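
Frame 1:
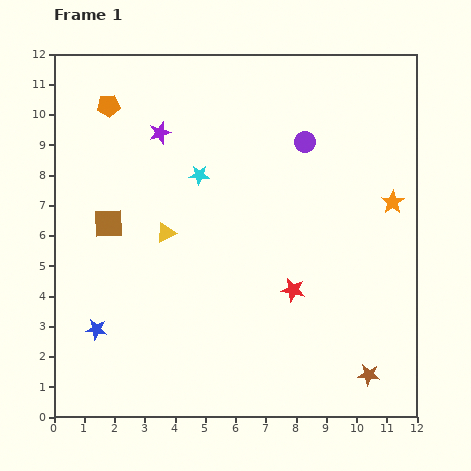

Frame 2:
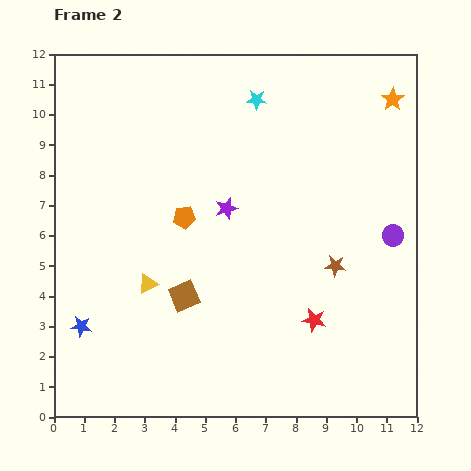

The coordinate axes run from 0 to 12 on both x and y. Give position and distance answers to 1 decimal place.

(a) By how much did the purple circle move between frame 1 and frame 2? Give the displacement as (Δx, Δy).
(2.9, -3.1)

The purple circle was at (8.3, 9.1) in frame 1 and (11.2, 6.0) in frame 2.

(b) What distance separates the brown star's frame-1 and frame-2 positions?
3.8

The brown star moved from (10.4, 1.4) to (9.3, 5.0), a distance of √(1.1² + 3.6²) ≈ 3.8.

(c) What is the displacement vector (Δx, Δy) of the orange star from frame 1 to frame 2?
(0.0, 3.4)

The orange star was at (11.2, 7.1) in frame 1 and (11.2, 10.5) in frame 2.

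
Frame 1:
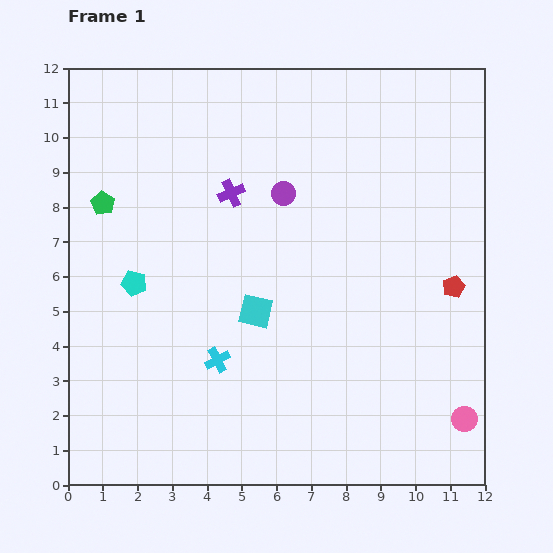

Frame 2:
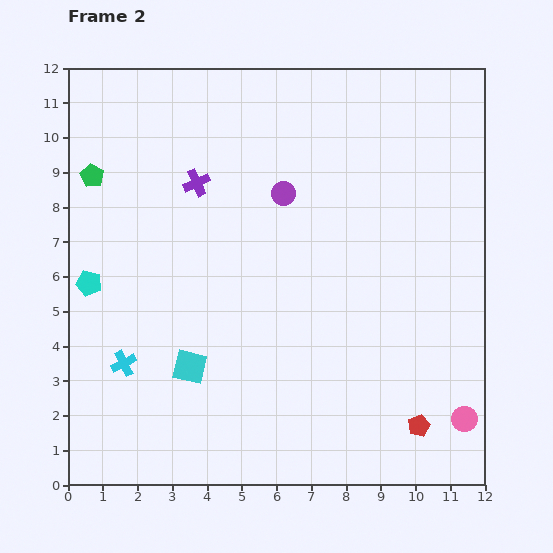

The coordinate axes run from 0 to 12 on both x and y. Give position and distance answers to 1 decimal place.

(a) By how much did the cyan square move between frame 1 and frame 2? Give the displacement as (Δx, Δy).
(-1.9, -1.6)

The cyan square was at (5.4, 5.0) in frame 1 and (3.5, 3.4) in frame 2.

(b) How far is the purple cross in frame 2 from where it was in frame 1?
1.0

The purple cross moved from (4.7, 8.4) to (3.7, 8.7), a distance of √(1.0² + 0.3²) ≈ 1.0.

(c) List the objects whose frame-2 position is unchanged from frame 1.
the pink circle, the purple circle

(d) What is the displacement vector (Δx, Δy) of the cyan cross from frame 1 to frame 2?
(-2.7, -0.1)

The cyan cross was at (4.3, 3.6) in frame 1 and (1.6, 3.5) in frame 2.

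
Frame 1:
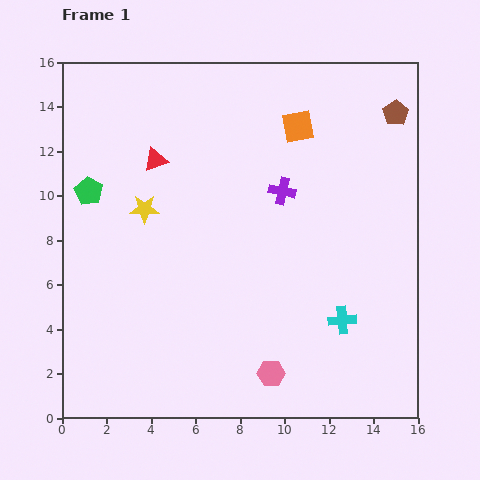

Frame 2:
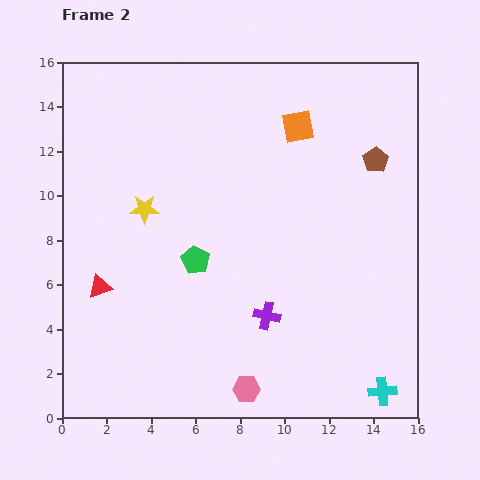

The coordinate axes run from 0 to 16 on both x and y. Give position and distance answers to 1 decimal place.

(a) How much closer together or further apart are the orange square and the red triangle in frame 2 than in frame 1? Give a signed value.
+4.8

Distance in frame 1: 6.6. Distance in frame 2: 11.4.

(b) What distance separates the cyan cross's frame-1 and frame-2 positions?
3.7

The cyan cross moved from (12.6, 4.4) to (14.4, 1.2), a distance of √(1.8² + 3.2²) ≈ 3.7.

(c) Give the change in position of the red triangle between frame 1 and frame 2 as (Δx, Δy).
(-2.5, -5.7)

The red triangle was at (4.2, 11.6) in frame 1 and (1.7, 5.9) in frame 2.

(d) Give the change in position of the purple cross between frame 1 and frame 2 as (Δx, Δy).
(-0.7, -5.6)

The purple cross was at (9.9, 10.2) in frame 1 and (9.2, 4.6) in frame 2.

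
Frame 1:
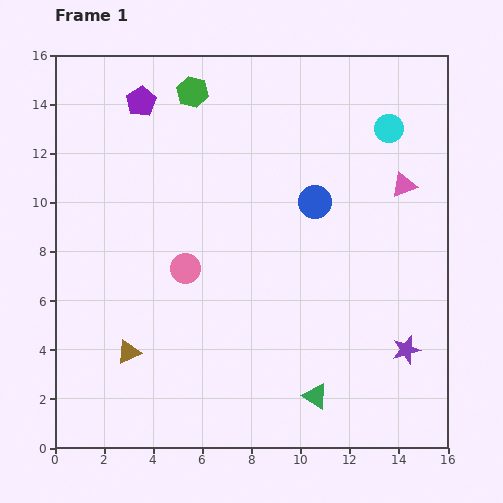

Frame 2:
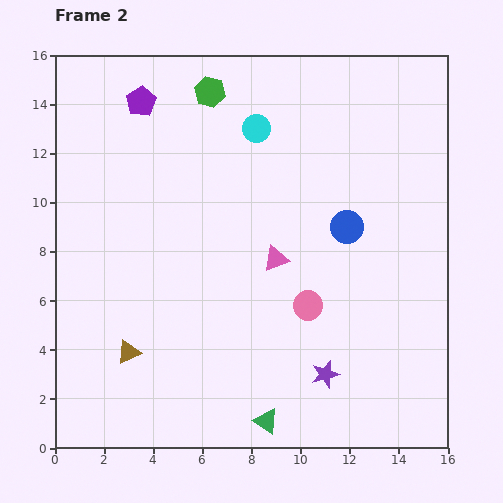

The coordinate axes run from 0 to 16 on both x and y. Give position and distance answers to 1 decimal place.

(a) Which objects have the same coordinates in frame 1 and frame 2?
the brown triangle, the purple pentagon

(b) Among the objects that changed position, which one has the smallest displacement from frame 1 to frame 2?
the green hexagon

(moved 0.7)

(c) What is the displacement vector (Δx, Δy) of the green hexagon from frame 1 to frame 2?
(0.7, 0.0)

The green hexagon was at (5.6, 14.5) in frame 1 and (6.3, 14.5) in frame 2.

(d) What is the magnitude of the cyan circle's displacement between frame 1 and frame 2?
5.4

The cyan circle moved from (13.6, 13.0) to (8.2, 13.0), a distance of √(5.4² + 0.0²) ≈ 5.4.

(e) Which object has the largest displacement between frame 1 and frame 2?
the pink triangle

(moved 6.0; next 5.4)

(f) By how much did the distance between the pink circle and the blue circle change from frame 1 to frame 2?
-2.3

Distance in frame 1: 5.9. Distance in frame 2: 3.6.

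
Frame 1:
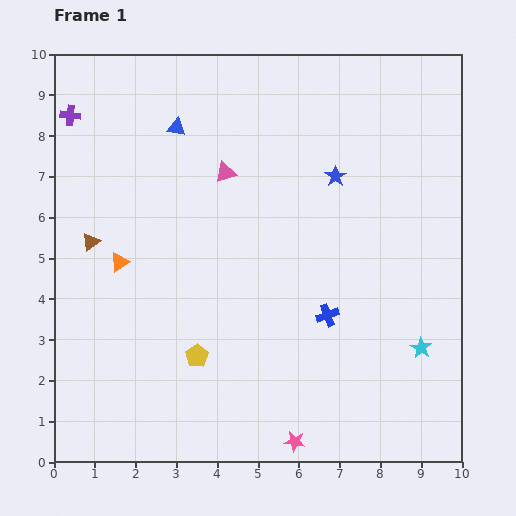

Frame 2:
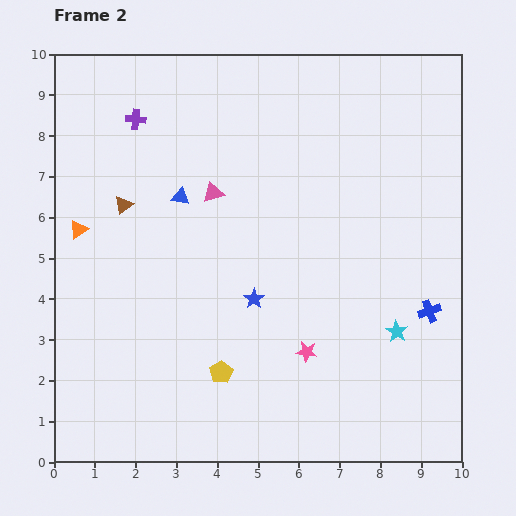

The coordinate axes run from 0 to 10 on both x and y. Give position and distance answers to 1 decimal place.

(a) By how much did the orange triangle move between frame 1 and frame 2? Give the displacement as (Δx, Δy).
(-1.0, 0.8)

The orange triangle was at (1.6, 4.9) in frame 1 and (0.6, 5.7) in frame 2.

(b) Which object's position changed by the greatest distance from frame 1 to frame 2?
the blue star

(moved 3.6; next 2.5)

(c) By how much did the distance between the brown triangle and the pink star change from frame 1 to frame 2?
-1.2

Distance in frame 1: 7.0. Distance in frame 2: 5.8.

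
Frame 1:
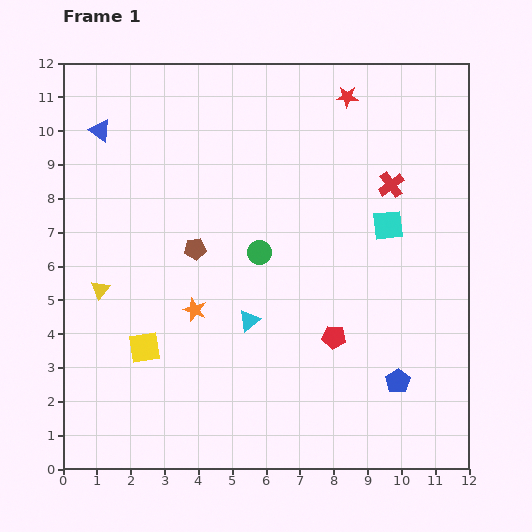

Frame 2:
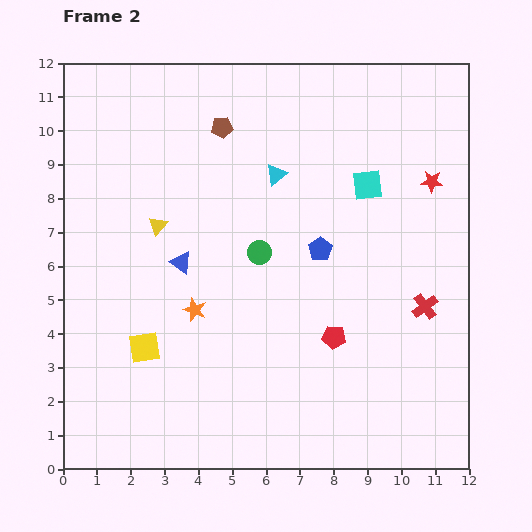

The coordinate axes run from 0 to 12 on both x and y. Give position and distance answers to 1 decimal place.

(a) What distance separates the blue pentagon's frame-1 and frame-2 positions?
4.5

The blue pentagon moved from (9.9, 2.6) to (7.6, 6.5), a distance of √(2.3² + 3.9²) ≈ 4.5.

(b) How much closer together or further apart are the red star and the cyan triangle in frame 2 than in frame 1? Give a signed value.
-2.6

Distance in frame 1: 7.2. Distance in frame 2: 4.6.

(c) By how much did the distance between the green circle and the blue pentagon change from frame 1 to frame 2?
-3.8

Distance in frame 1: 5.6. Distance in frame 2: 1.8.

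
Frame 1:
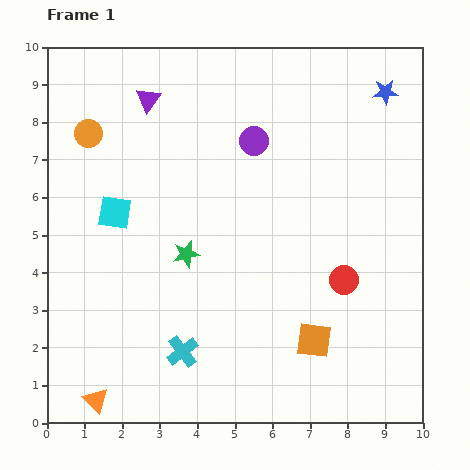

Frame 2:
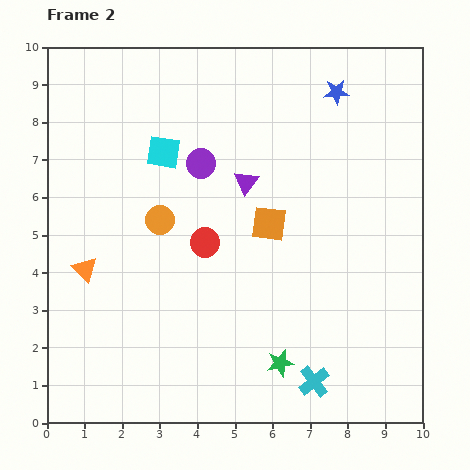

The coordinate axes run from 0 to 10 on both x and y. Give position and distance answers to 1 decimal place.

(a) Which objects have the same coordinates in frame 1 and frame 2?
none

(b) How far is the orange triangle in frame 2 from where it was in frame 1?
3.5

The orange triangle moved from (1.3, 0.6) to (1.0, 4.1), a distance of √(0.3² + 3.5²) ≈ 3.5.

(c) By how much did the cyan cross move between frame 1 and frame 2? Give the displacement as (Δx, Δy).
(3.5, -0.8)

The cyan cross was at (3.6, 1.9) in frame 1 and (7.1, 1.1) in frame 2.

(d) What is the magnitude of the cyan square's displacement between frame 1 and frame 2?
2.1

The cyan square moved from (1.8, 5.6) to (3.1, 7.2), a distance of √(1.3² + 1.6²) ≈ 2.1.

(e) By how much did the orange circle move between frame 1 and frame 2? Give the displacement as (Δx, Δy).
(1.9, -2.3)

The orange circle was at (1.1, 7.7) in frame 1 and (3.0, 5.4) in frame 2.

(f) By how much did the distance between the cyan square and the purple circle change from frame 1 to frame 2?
-3.2

Distance in frame 1: 4.2. Distance in frame 2: 1.0.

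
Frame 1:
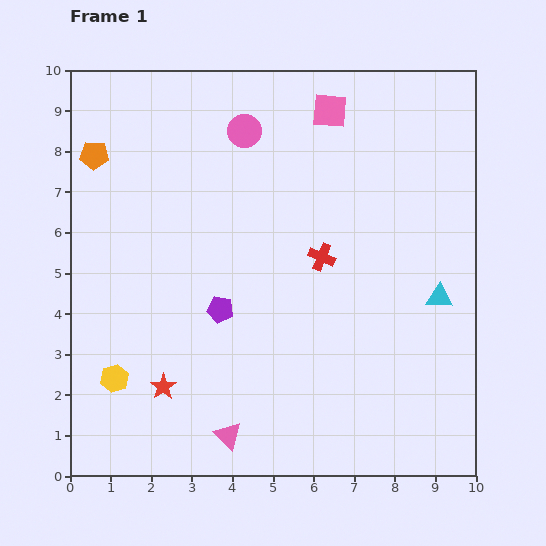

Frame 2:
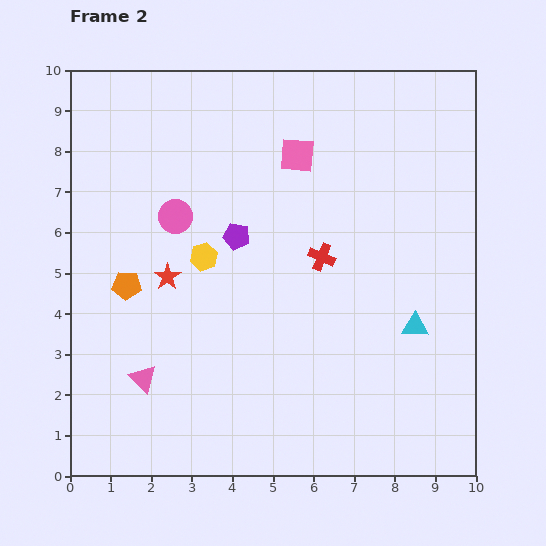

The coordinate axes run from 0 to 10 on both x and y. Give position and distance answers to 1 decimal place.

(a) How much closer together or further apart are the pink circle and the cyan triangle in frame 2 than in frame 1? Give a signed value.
+0.2

Distance in frame 1: 6.3. Distance in frame 2: 6.5.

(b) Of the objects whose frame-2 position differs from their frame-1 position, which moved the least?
the cyan triangle

(moved 0.9)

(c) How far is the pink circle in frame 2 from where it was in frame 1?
2.7

The pink circle moved from (4.3, 8.5) to (2.6, 6.4), a distance of √(1.7² + 2.1²) ≈ 2.7.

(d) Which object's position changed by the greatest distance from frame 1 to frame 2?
the yellow hexagon

(moved 3.7; next 3.3)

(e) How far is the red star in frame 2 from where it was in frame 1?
2.7

The red star moved from (2.3, 2.2) to (2.4, 4.9), a distance of √(0.1² + 2.7²) ≈ 2.7.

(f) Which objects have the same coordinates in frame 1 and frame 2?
the red cross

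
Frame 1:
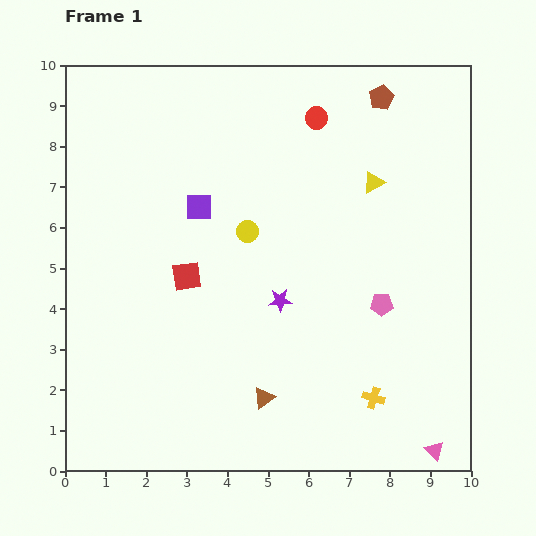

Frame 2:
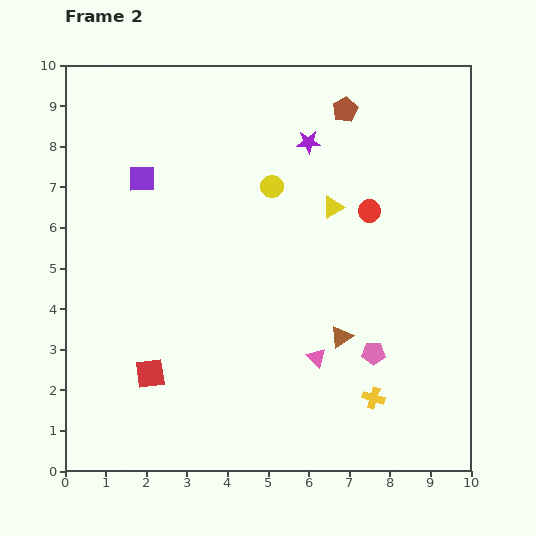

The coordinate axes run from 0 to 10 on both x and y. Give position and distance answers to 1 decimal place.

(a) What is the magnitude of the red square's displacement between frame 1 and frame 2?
2.6

The red square moved from (3.0, 4.8) to (2.1, 2.4), a distance of √(0.9² + 2.4²) ≈ 2.6.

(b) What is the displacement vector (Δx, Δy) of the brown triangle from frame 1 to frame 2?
(1.9, 1.5)

The brown triangle was at (4.9, 1.8) in frame 1 and (6.8, 3.3) in frame 2.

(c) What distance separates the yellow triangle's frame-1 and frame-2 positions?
1.2

The yellow triangle moved from (7.6, 7.1) to (6.6, 6.5), a distance of √(1.0² + 0.6²) ≈ 1.2.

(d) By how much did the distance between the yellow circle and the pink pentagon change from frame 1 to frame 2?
+1.0

Distance in frame 1: 3.8. Distance in frame 2: 4.8.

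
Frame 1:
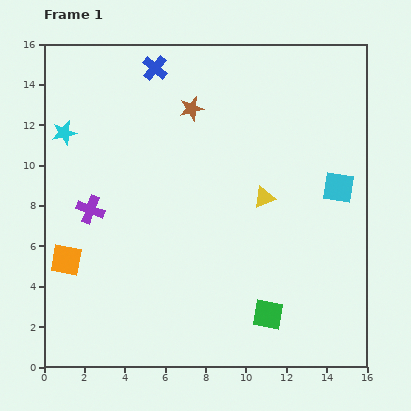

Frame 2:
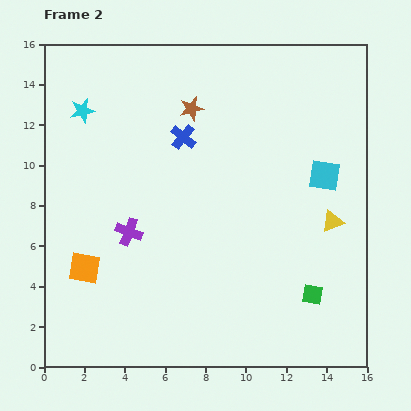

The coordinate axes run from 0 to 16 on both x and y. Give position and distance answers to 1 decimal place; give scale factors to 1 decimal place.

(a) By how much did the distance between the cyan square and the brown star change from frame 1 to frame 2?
-0.9

Distance in frame 1: 8.3. Distance in frame 2: 7.4.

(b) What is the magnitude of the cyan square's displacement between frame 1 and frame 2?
0.9

The cyan square moved from (14.6, 8.9) to (13.9, 9.5), a distance of √(0.7² + 0.6²) ≈ 0.9.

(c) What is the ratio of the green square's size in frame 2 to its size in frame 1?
0.7×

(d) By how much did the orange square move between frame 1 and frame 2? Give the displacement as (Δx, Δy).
(0.9, -0.4)

The orange square was at (1.1, 5.3) in frame 1 and (2.0, 4.9) in frame 2.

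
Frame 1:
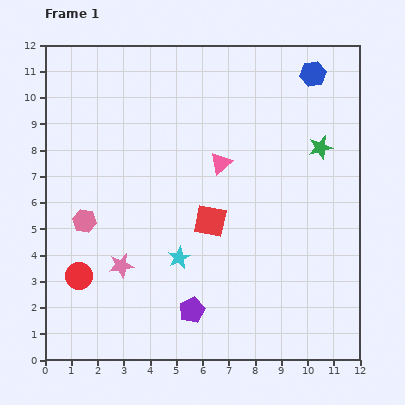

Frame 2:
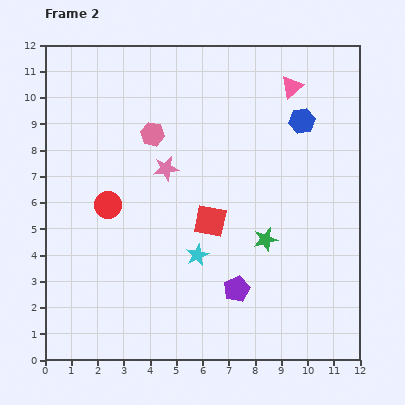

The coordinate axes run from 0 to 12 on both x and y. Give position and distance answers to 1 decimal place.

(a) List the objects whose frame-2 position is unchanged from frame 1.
the red square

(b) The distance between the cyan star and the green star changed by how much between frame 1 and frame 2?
-4.1

Distance in frame 1: 6.8. Distance in frame 2: 2.7.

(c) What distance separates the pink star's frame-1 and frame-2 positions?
4.1

The pink star moved from (2.9, 3.6) to (4.6, 7.3), a distance of √(1.7² + 3.7²) ≈ 4.1.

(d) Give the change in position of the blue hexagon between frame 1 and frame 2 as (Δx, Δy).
(-0.4, -1.8)

The blue hexagon was at (10.2, 10.9) in frame 1 and (9.8, 9.1) in frame 2.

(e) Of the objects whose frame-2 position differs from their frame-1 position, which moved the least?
the cyan star

(moved 0.7)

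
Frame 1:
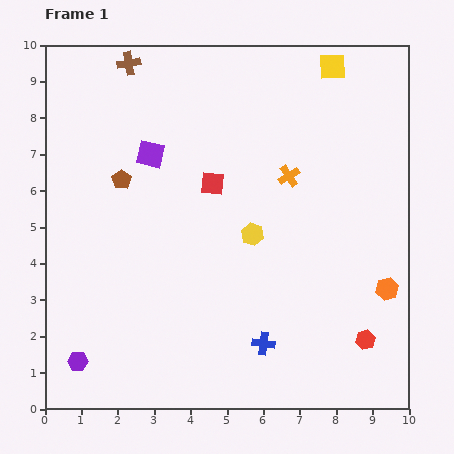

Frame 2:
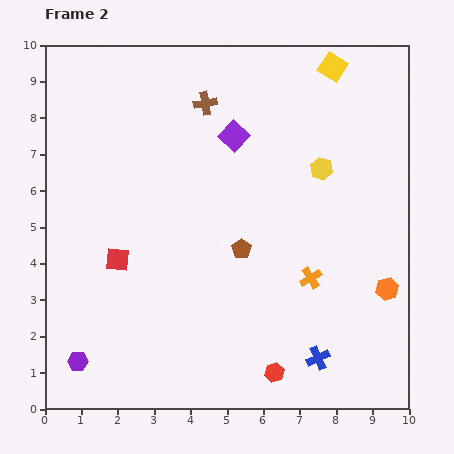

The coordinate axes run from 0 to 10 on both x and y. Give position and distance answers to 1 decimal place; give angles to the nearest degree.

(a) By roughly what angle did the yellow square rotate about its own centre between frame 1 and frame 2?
34° clockwise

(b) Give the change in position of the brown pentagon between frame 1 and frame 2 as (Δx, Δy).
(3.3, -1.9)

The brown pentagon was at (2.1, 6.3) in frame 1 and (5.4, 4.4) in frame 2.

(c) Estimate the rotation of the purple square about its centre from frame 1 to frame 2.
29° clockwise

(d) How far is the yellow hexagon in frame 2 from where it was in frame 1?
2.6

The yellow hexagon moved from (5.7, 4.8) to (7.6, 6.6), a distance of √(1.9² + 1.8²) ≈ 2.6.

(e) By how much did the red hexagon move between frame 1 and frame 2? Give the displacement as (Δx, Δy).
(-2.5, -0.9)

The red hexagon was at (8.8, 1.9) in frame 1 and (6.3, 1.0) in frame 2.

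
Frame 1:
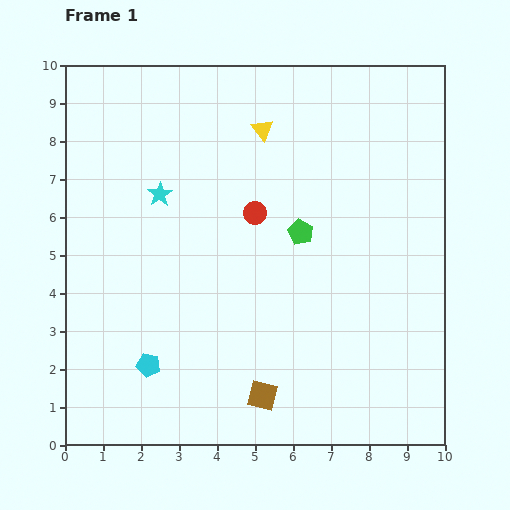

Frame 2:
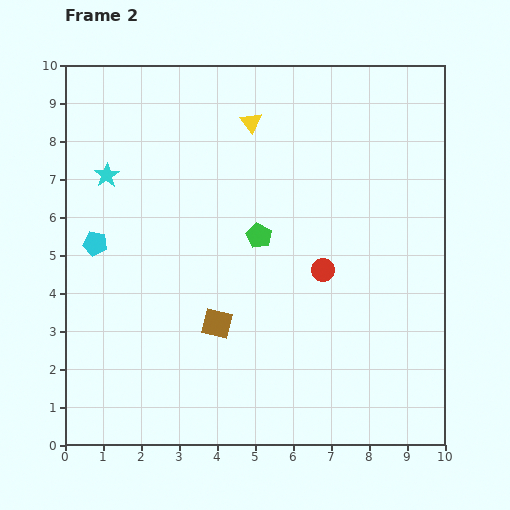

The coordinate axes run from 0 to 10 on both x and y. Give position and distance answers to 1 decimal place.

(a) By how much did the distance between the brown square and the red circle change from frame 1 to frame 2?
-1.7

Distance in frame 1: 4.8. Distance in frame 2: 3.1.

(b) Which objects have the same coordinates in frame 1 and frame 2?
none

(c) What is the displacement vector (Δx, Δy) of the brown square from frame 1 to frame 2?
(-1.2, 1.9)

The brown square was at (5.2, 1.3) in frame 1 and (4.0, 3.2) in frame 2.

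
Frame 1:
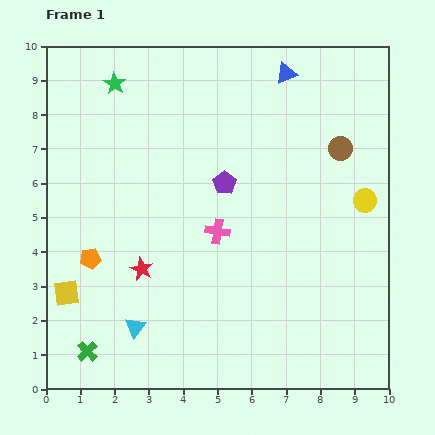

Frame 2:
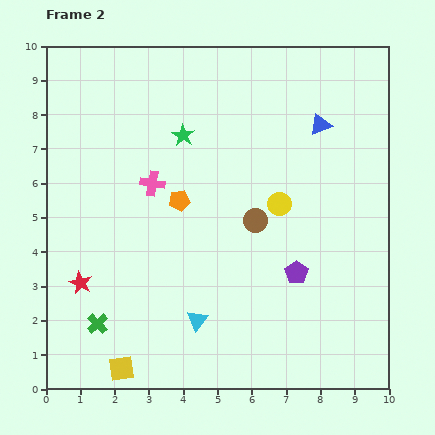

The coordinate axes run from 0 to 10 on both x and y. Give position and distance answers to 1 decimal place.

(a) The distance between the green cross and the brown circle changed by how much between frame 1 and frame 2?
-4.0

Distance in frame 1: 9.5. Distance in frame 2: 5.5.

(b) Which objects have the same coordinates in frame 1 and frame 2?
none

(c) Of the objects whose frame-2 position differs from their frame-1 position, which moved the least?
the green cross

(moved 0.9)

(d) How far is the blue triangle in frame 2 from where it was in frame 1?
1.8

The blue triangle moved from (7.0, 9.2) to (8.0, 7.7), a distance of √(1.0² + 1.5²) ≈ 1.8.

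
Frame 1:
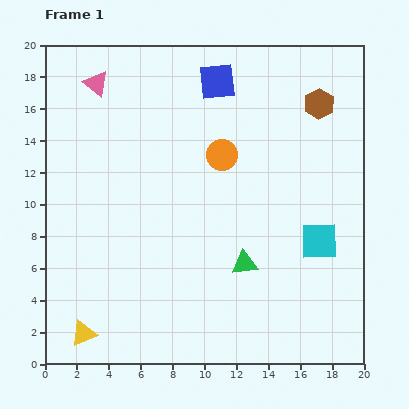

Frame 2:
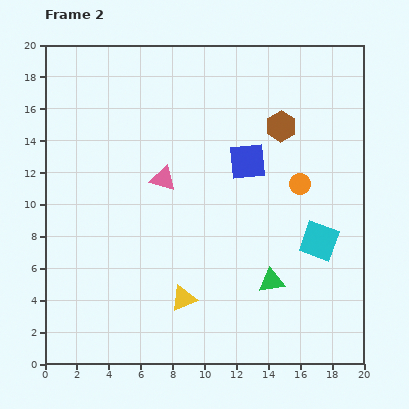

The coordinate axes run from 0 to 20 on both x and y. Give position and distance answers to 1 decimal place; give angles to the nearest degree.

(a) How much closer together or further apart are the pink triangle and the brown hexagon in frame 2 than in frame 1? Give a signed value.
-6.0

Distance in frame 1: 14.1. Distance in frame 2: 8.1.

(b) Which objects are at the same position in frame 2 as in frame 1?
the cyan square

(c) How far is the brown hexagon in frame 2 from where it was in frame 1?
2.8

The brown hexagon moved from (17.2, 16.3) to (14.8, 14.9), a distance of √(2.4² + 1.4²) ≈ 2.8.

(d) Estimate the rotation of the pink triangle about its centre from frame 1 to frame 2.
22° counter-clockwise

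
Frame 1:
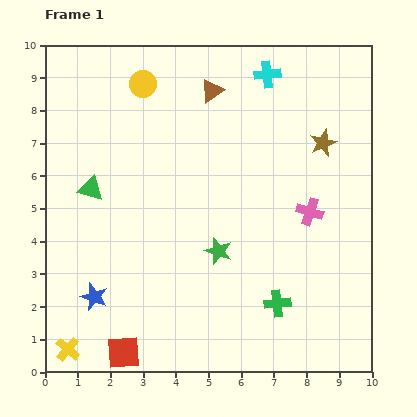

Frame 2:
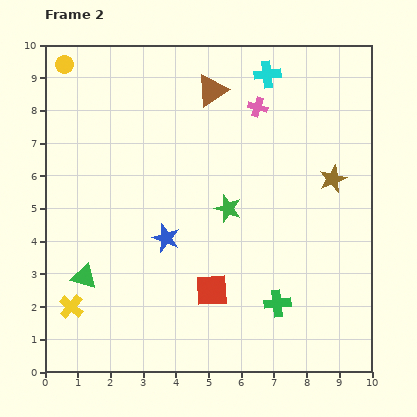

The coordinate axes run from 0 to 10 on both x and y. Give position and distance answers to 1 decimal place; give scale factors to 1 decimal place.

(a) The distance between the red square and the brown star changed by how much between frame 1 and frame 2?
-3.8

Distance in frame 1: 8.8. Distance in frame 2: 5.0.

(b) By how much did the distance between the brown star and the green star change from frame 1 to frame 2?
-1.3

Distance in frame 1: 4.6. Distance in frame 2: 3.3.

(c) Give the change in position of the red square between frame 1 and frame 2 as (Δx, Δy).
(2.7, 1.9)

The red square was at (2.4, 0.6) in frame 1 and (5.1, 2.5) in frame 2.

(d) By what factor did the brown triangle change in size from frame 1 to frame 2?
1.4×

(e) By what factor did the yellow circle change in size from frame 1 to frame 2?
0.7×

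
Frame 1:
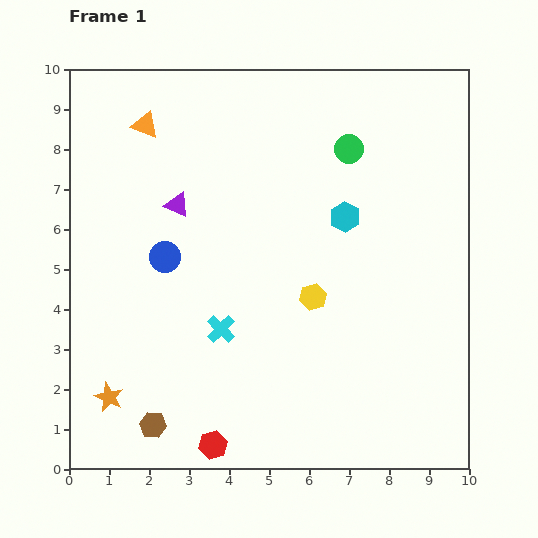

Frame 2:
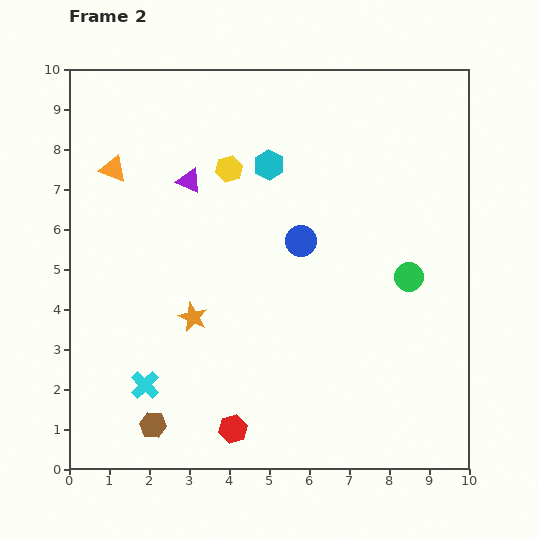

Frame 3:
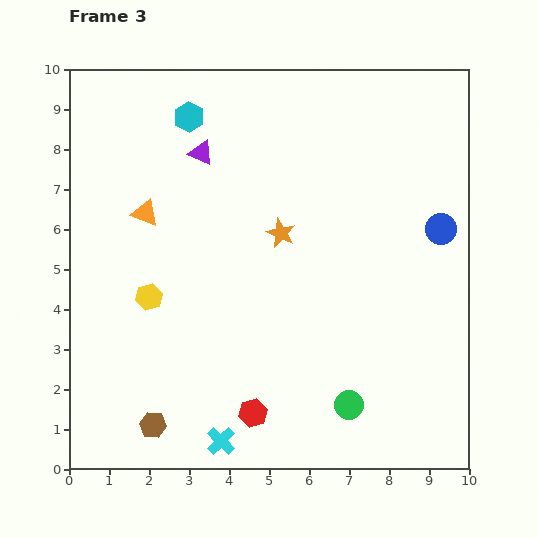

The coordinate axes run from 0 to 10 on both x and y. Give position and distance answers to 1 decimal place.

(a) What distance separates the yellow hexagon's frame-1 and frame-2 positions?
3.8

The yellow hexagon moved from (6.1, 4.3) to (4.0, 7.5), a distance of √(2.1² + 3.2²) ≈ 3.8.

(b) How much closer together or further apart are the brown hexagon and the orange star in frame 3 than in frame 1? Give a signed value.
+4.5

Distance in frame 1: 1.3. Distance in frame 3: 5.8.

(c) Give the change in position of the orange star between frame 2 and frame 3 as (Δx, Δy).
(2.2, 2.1)

The orange star was at (3.1, 3.8) in frame 2 and (5.3, 5.9) in frame 3.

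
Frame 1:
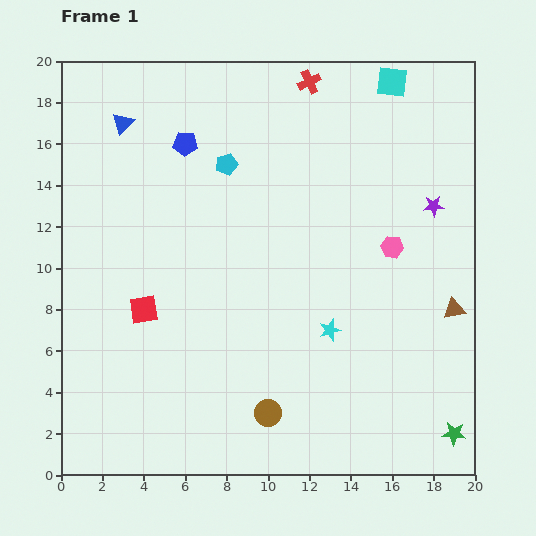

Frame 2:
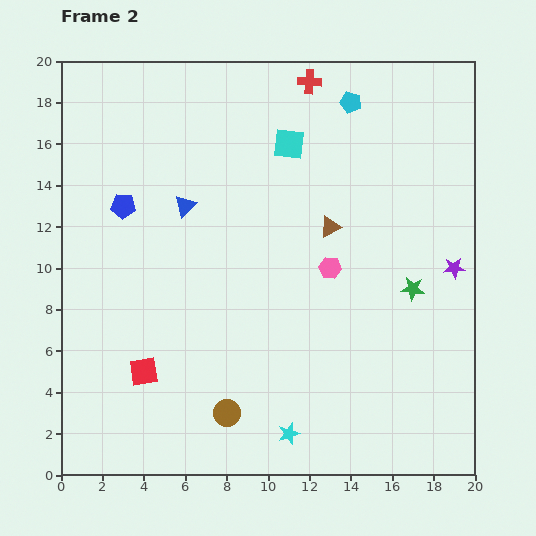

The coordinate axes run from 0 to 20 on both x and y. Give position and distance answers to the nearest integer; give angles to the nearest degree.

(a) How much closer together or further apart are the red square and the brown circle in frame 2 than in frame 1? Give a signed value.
-4

Distance in frame 1: 8. Distance in frame 2: 4.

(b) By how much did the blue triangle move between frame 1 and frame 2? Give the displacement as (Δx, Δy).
(3, -4)

The blue triangle was at (3, 17) in frame 1 and (6, 13) in frame 2.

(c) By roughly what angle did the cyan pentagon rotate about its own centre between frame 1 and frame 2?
31° clockwise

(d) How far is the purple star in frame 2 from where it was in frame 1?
3

The purple star moved from (18, 13) to (19, 10), a distance of √(1² + 3²) ≈ 3.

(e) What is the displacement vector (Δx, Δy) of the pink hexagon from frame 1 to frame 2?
(-3, -1)

The pink hexagon was at (16, 11) in frame 1 and (13, 10) in frame 2.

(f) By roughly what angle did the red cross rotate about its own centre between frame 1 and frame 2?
30° clockwise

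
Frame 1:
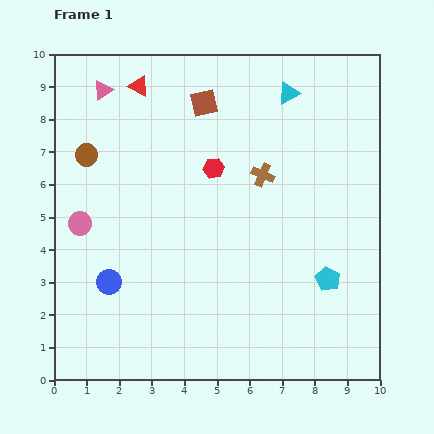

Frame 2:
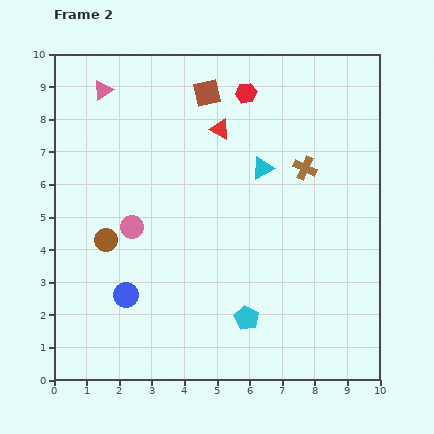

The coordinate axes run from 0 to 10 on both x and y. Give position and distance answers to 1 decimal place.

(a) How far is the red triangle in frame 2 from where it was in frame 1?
2.8

The red triangle moved from (2.6, 9.0) to (5.1, 7.7), a distance of √(2.5² + 1.3²) ≈ 2.8.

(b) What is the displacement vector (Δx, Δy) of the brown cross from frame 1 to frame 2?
(1.3, 0.2)

The brown cross was at (6.4, 6.3) in frame 1 and (7.7, 6.5) in frame 2.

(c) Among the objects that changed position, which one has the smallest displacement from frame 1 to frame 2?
the brown square

(moved 0.3)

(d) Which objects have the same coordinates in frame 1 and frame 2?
the pink triangle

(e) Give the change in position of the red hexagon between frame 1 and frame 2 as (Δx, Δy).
(1.0, 2.3)

The red hexagon was at (4.9, 6.5) in frame 1 and (5.9, 8.8) in frame 2.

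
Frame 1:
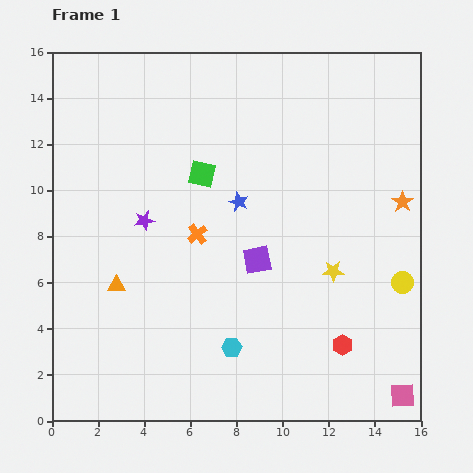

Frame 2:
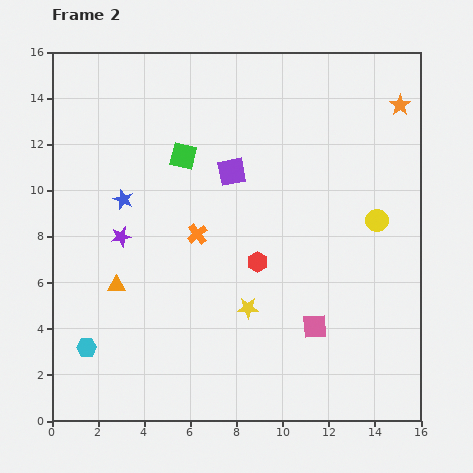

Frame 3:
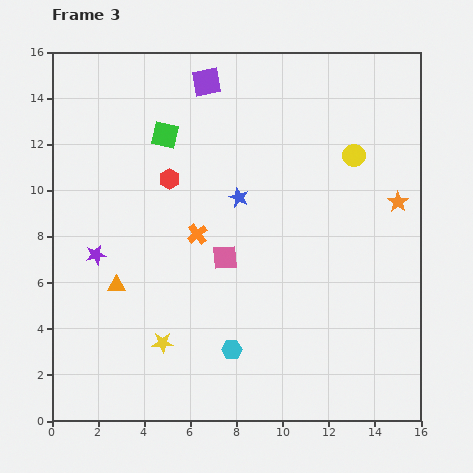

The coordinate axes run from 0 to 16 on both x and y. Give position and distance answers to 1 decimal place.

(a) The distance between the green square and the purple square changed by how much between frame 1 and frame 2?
-2.2

Distance in frame 1: 4.4. Distance in frame 2: 2.2.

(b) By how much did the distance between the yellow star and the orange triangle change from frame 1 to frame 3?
-6.2

Distance in frame 1: 9.4. Distance in frame 3: 3.2.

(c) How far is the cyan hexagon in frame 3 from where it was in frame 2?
6.3

The cyan hexagon moved from (1.5, 3.2) to (7.8, 3.1), a distance of √(6.3² + 0.1²) ≈ 6.3.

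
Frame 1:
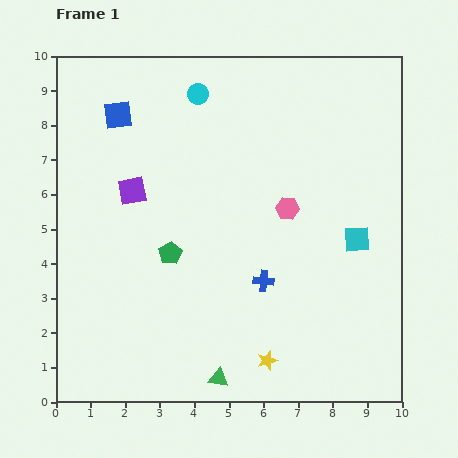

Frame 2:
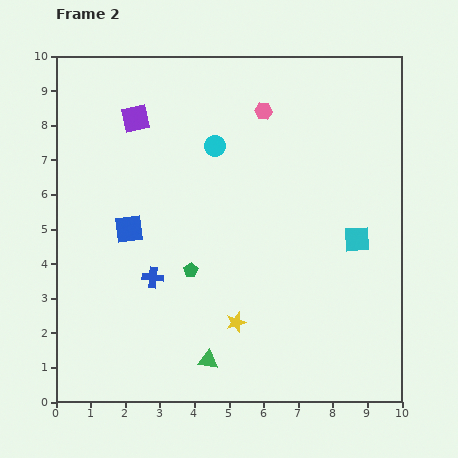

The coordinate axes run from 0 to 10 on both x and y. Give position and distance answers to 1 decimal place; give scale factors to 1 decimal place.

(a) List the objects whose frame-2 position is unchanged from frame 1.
the cyan square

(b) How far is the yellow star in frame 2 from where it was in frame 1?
1.4

The yellow star moved from (6.1, 1.2) to (5.2, 2.3), a distance of √(0.9² + 1.1²) ≈ 1.4.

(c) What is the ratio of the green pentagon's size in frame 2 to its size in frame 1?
0.6×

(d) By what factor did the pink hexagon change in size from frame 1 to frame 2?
0.8×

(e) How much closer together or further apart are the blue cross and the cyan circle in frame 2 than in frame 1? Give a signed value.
-1.5

Distance in frame 1: 5.7. Distance in frame 2: 4.2.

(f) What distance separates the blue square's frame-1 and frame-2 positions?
3.3

The blue square moved from (1.8, 8.3) to (2.1, 5.0), a distance of √(0.3² + 3.3²) ≈ 3.3.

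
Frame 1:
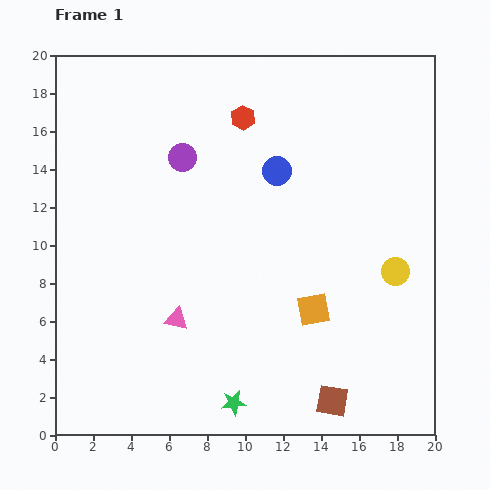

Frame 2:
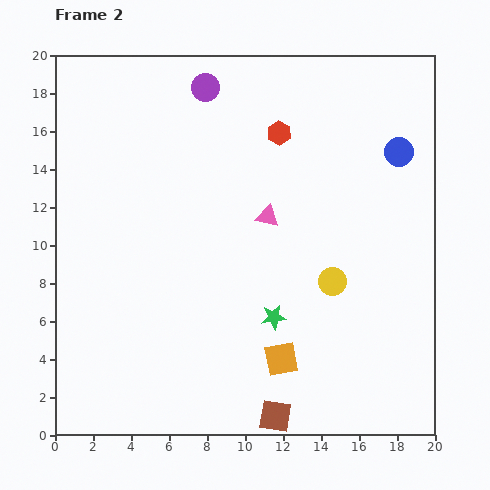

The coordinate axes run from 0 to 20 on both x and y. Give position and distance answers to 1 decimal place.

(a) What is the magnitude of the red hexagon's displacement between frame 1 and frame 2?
2.1

The red hexagon moved from (9.9, 16.7) to (11.8, 15.9), a distance of √(1.9² + 0.8²) ≈ 2.1.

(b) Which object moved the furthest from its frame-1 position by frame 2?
the pink triangle

(moved 7.2; next 6.5)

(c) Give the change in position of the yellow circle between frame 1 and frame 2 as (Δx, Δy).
(-3.3, -0.5)

The yellow circle was at (17.9, 8.6) in frame 1 and (14.6, 8.1) in frame 2.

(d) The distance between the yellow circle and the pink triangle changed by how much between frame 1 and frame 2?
-7.0

Distance in frame 1: 11.8. Distance in frame 2: 4.8.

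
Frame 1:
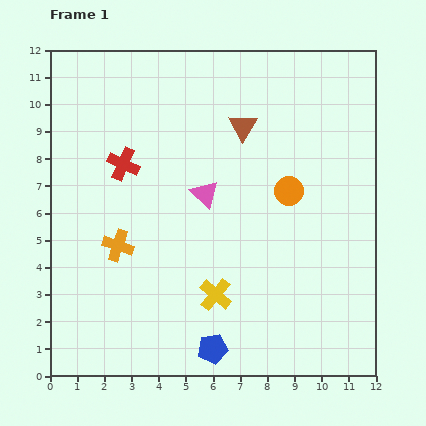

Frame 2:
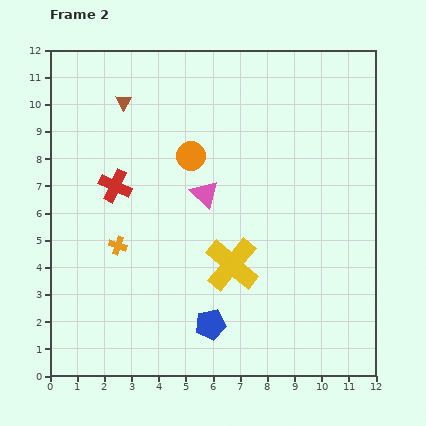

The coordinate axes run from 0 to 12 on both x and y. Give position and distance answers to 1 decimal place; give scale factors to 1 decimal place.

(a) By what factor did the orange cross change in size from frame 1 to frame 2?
0.6×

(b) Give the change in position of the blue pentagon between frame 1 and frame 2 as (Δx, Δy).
(-0.1, 0.9)

The blue pentagon was at (6.0, 1.0) in frame 1 and (5.9, 1.9) in frame 2.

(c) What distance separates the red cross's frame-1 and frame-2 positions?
0.9

The red cross moved from (2.7, 7.8) to (2.4, 7.0), a distance of √(0.3² + 0.8²) ≈ 0.9.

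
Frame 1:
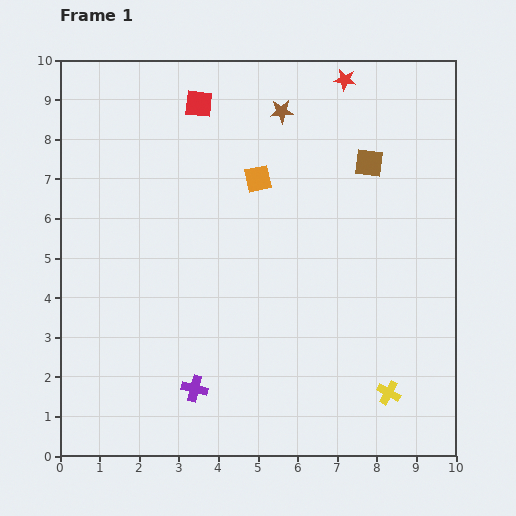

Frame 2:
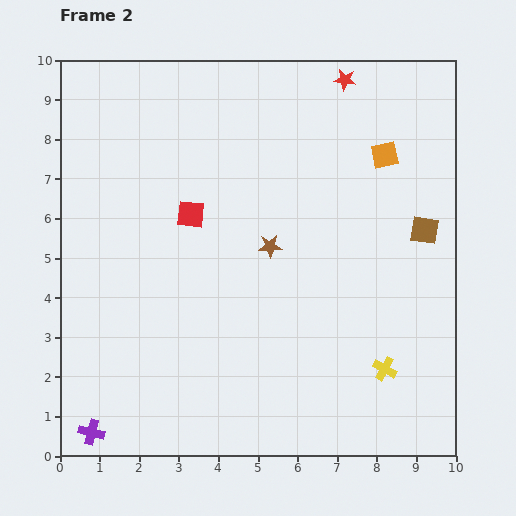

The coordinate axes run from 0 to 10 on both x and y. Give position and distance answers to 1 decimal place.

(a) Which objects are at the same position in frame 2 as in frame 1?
the red star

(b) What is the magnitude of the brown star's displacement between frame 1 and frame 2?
3.4

The brown star moved from (5.6, 8.7) to (5.3, 5.3), a distance of √(0.3² + 3.4²) ≈ 3.4.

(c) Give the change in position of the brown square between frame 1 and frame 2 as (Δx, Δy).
(1.4, -1.7)

The brown square was at (7.8, 7.4) in frame 1 and (9.2, 5.7) in frame 2.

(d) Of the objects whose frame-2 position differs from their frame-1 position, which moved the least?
the yellow cross

(moved 0.6)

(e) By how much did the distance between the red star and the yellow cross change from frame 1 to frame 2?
-0.6

Distance in frame 1: 8.0. Distance in frame 2: 7.4.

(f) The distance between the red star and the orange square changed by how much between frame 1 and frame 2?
-1.2

Distance in frame 1: 3.3. Distance in frame 2: 2.1.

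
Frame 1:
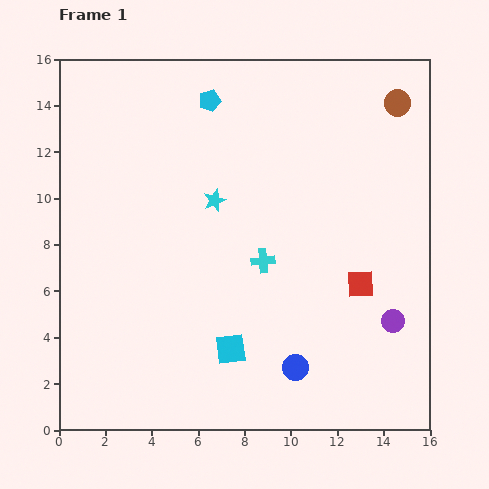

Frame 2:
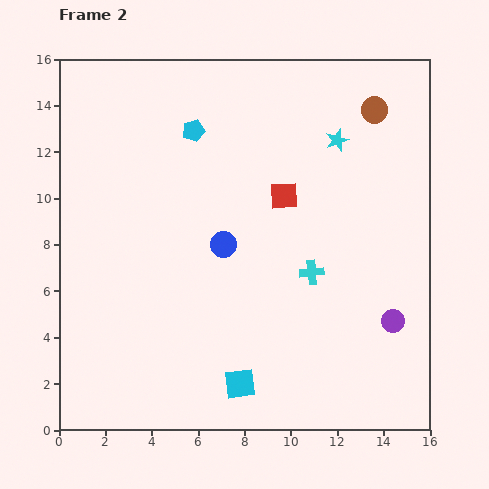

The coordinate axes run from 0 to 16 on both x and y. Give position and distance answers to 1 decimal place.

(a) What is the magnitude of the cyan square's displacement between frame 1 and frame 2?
1.6

The cyan square moved from (7.4, 3.5) to (7.8, 2.0), a distance of √(0.4² + 1.5²) ≈ 1.6.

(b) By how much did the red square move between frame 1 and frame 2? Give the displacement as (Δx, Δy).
(-3.3, 3.8)

The red square was at (13.0, 6.3) in frame 1 and (9.7, 10.1) in frame 2.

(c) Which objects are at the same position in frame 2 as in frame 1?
the purple circle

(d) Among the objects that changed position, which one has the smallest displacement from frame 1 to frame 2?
the brown circle

(moved 1.0)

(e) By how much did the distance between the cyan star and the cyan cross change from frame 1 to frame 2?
+2.5

Distance in frame 1: 3.3. Distance in frame 2: 5.8.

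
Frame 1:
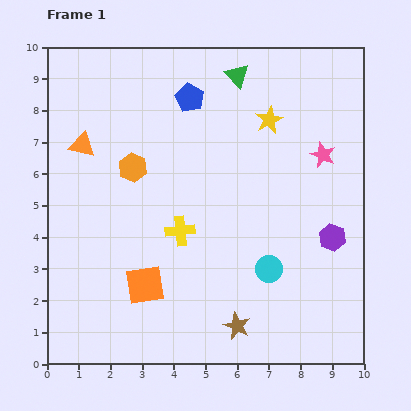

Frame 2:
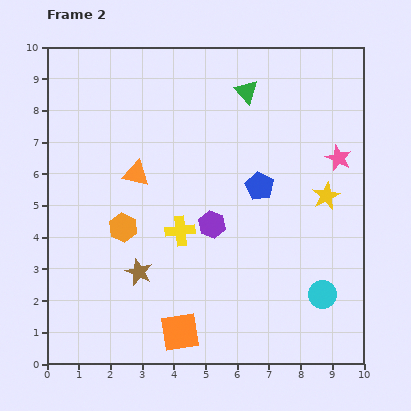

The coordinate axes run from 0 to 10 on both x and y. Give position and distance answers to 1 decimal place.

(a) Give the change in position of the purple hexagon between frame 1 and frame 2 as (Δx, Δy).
(-3.8, 0.4)

The purple hexagon was at (9.0, 4.0) in frame 1 and (5.2, 4.4) in frame 2.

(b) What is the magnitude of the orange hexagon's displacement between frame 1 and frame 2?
1.9

The orange hexagon moved from (2.7, 6.2) to (2.4, 4.3), a distance of √(0.3² + 1.9²) ≈ 1.9.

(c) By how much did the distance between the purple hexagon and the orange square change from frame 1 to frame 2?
-2.6

Distance in frame 1: 6.1. Distance in frame 2: 3.5.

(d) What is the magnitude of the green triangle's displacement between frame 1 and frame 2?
0.6

The green triangle moved from (6.0, 9.1) to (6.3, 8.6), a distance of √(0.3² + 0.5²) ≈ 0.6.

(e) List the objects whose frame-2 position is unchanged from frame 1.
the yellow cross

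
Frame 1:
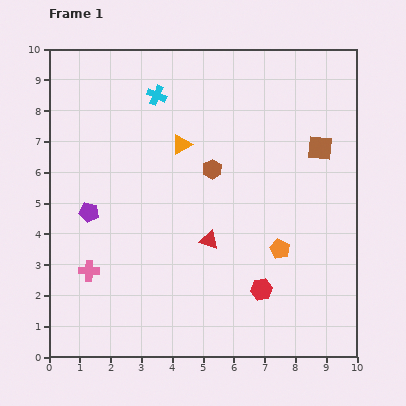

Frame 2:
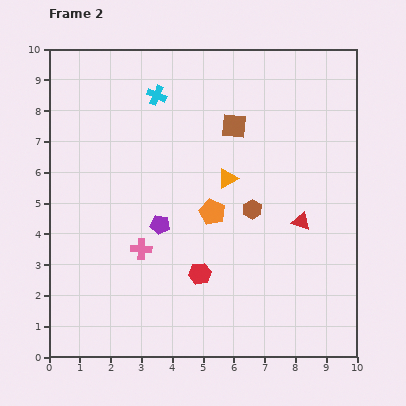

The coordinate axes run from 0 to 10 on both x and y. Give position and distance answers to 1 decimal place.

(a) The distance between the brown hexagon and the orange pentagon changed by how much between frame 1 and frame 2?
-2.1

Distance in frame 1: 3.4. Distance in frame 2: 1.3.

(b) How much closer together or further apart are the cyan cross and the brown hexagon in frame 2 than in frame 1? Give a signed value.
+1.8

Distance in frame 1: 3.0. Distance in frame 2: 4.8.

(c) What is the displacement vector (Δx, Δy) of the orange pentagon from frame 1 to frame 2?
(-2.2, 1.2)

The orange pentagon was at (7.5, 3.5) in frame 1 and (5.3, 4.7) in frame 2.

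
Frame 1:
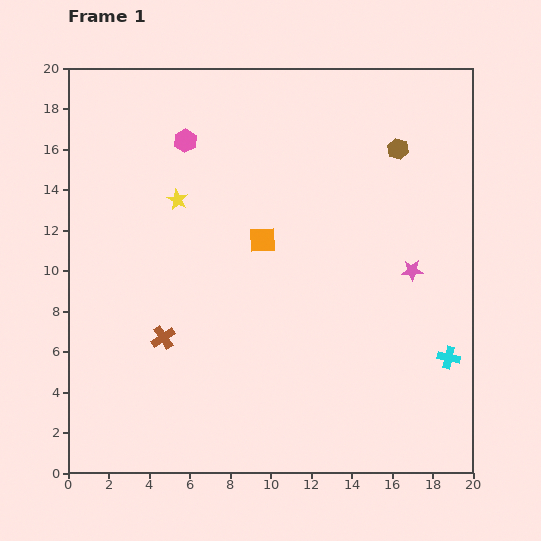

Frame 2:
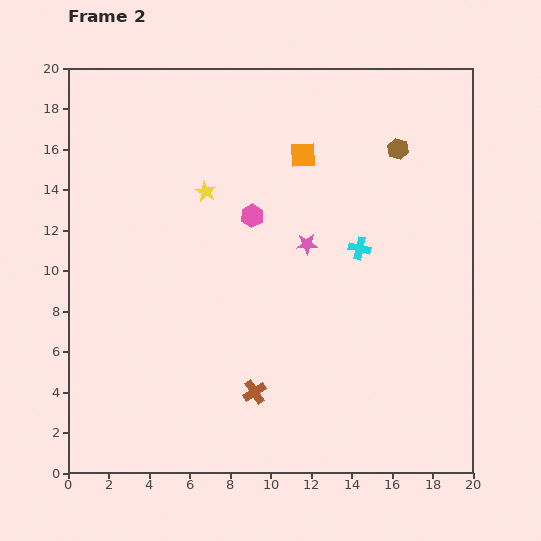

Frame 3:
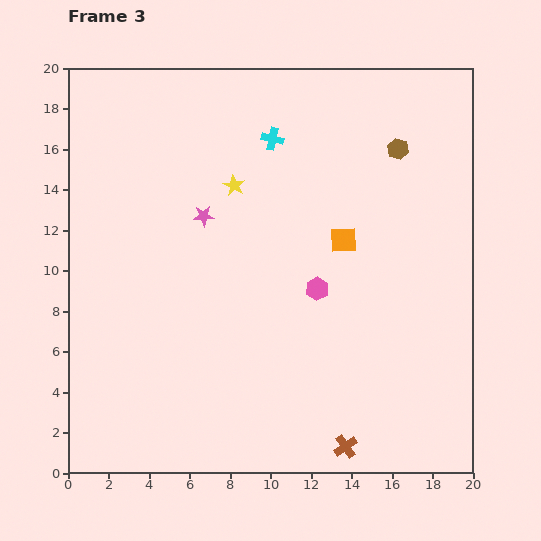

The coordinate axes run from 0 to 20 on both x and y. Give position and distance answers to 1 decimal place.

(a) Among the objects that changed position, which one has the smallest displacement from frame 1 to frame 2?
the yellow star

(moved 1.5)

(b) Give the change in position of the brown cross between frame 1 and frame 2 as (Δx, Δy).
(4.5, -2.7)

The brown cross was at (4.7, 6.7) in frame 1 and (9.2, 4.0) in frame 2.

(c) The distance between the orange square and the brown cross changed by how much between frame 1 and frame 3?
+3.3

Distance in frame 1: 6.9. Distance in frame 3: 10.2.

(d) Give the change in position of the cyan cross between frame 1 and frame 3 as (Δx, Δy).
(-8.7, 10.8)

The cyan cross was at (18.8, 5.7) in frame 1 and (10.1, 16.5) in frame 3.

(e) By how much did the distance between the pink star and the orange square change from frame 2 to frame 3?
+2.6

Distance in frame 2: 4.4. Distance in frame 3: 7.0.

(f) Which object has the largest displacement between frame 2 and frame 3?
the cyan cross

(moved 6.9; next 5.3)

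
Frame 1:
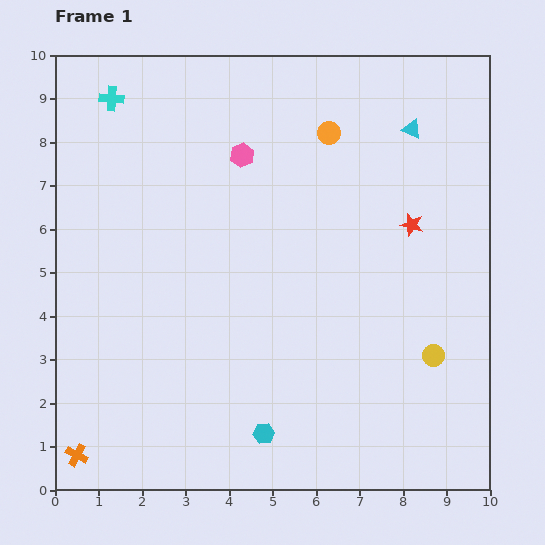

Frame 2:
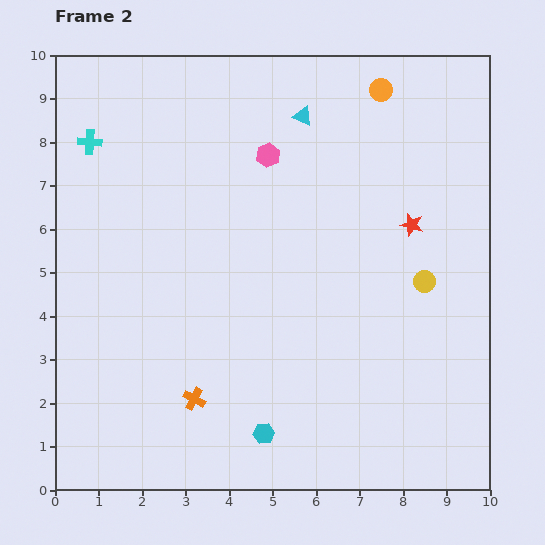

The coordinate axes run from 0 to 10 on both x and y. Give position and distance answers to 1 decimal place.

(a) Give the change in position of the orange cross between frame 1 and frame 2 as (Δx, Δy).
(2.7, 1.3)

The orange cross was at (0.5, 0.8) in frame 1 and (3.2, 2.1) in frame 2.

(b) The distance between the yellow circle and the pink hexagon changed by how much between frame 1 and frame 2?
-1.8

Distance in frame 1: 6.4. Distance in frame 2: 4.6.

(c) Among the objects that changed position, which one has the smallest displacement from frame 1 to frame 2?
the pink hexagon

(moved 0.6)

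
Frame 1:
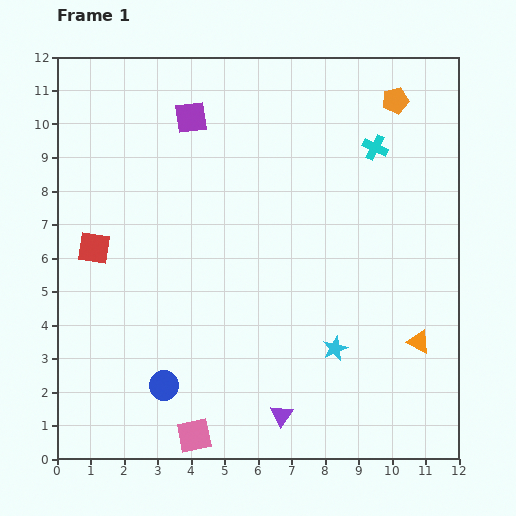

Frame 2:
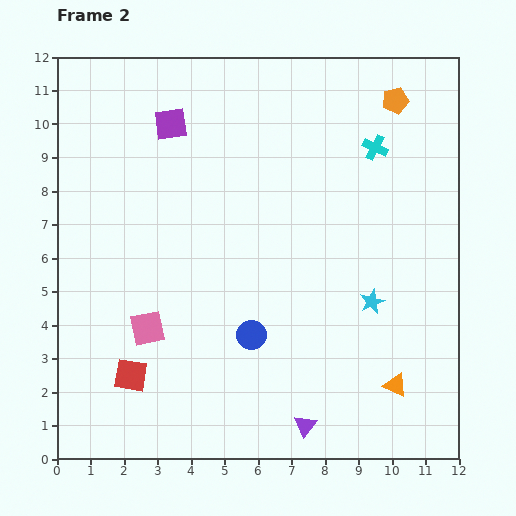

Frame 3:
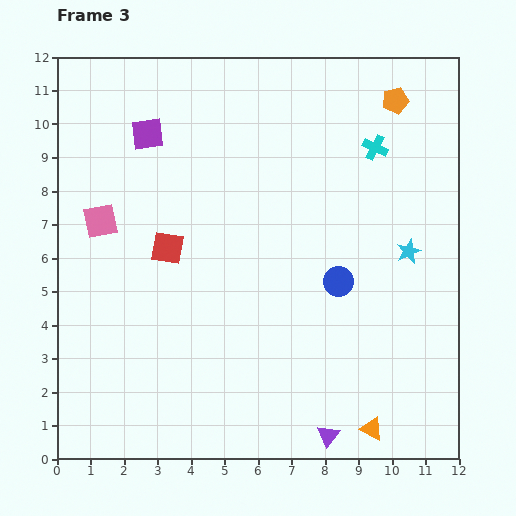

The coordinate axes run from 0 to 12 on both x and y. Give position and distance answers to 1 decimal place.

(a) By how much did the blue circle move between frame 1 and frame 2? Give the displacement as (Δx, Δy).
(2.6, 1.5)

The blue circle was at (3.2, 2.2) in frame 1 and (5.8, 3.7) in frame 2.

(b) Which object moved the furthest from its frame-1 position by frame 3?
the pink square

(moved 7.0; next 6.1)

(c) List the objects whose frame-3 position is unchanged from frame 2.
the orange pentagon, the cyan cross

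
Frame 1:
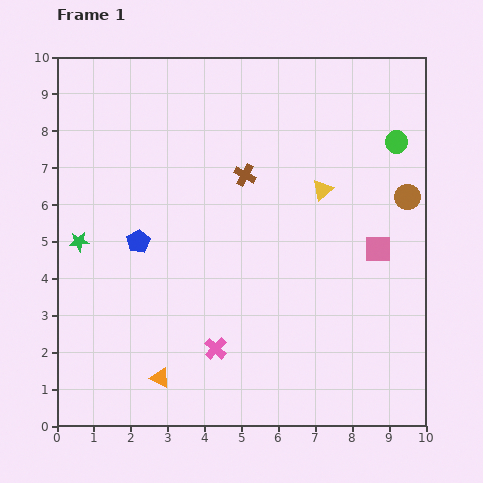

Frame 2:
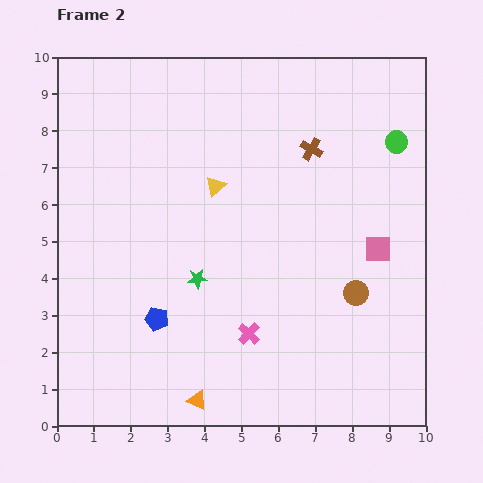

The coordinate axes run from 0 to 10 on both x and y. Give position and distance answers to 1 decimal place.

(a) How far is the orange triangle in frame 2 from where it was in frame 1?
1.2

The orange triangle moved from (2.8, 1.3) to (3.8, 0.7), a distance of √(1.0² + 0.6²) ≈ 1.2.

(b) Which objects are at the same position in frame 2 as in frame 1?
the green circle, the pink square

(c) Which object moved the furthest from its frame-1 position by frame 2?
the green star

(moved 3.4; next 3.0)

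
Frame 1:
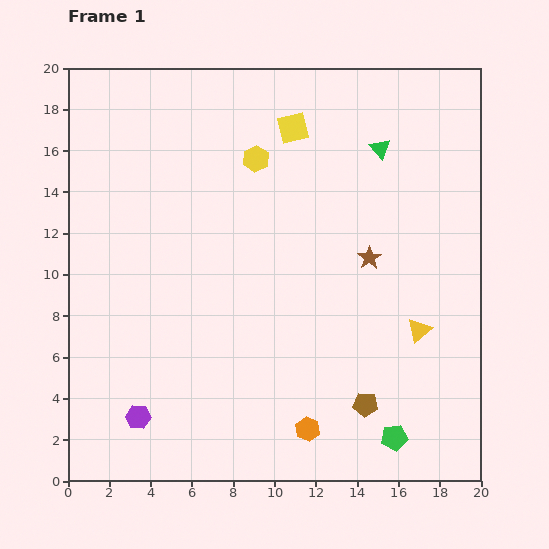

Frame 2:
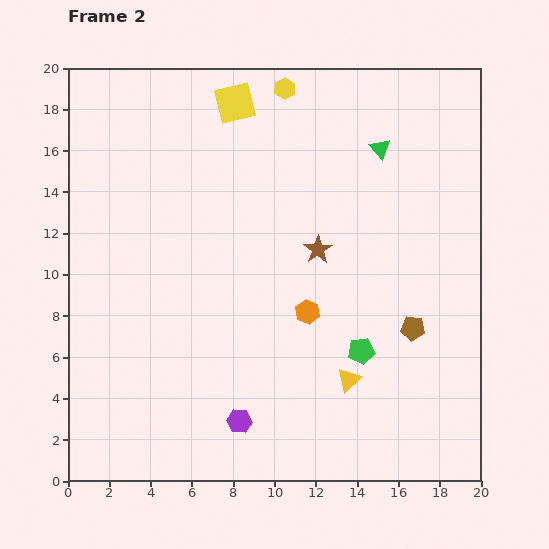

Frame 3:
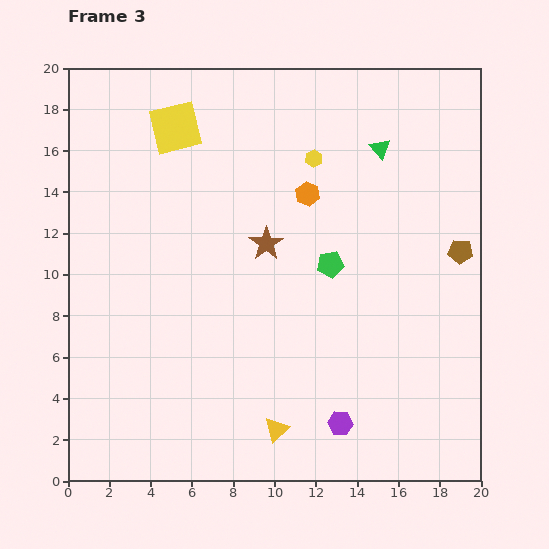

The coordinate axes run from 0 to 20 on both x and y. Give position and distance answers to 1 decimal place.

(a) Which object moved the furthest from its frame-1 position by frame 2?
the orange hexagon

(moved 5.7; next 4.9)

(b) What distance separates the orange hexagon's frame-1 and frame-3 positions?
11.4

The orange hexagon moved from (11.6, 2.5) to (11.6, 13.9), a distance of √(0.0² + 11.4²) ≈ 11.4.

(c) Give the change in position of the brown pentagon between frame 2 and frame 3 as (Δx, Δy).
(2.3, 3.7)

The brown pentagon was at (16.7, 7.4) in frame 2 and (19.0, 11.1) in frame 3.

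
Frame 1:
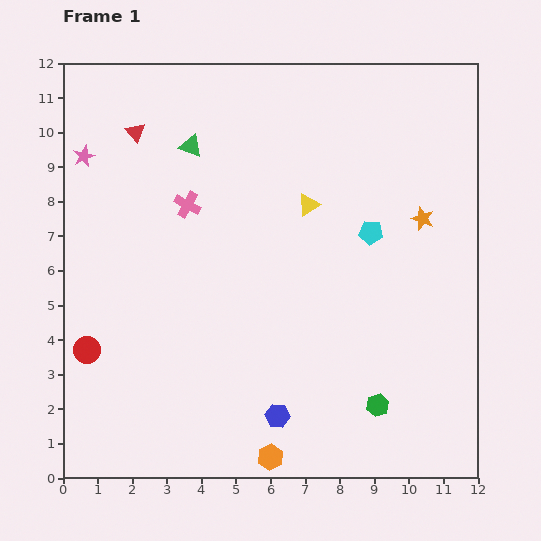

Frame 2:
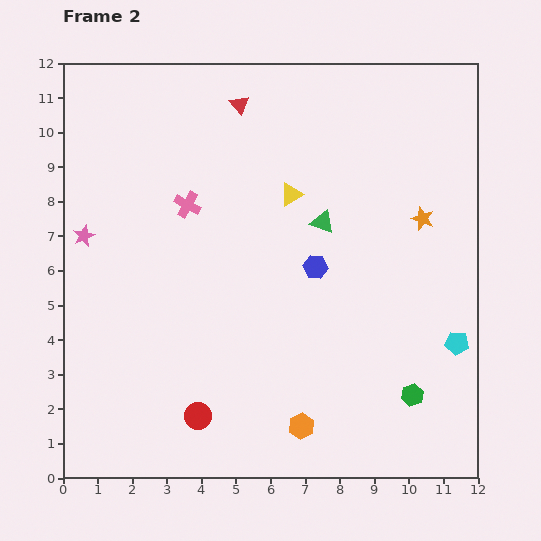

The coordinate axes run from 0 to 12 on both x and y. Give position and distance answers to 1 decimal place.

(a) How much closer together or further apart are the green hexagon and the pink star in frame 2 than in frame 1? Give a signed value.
-0.5

Distance in frame 1: 11.1. Distance in frame 2: 10.6.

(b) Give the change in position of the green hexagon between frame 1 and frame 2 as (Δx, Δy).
(1.0, 0.3)

The green hexagon was at (9.1, 2.1) in frame 1 and (10.1, 2.4) in frame 2.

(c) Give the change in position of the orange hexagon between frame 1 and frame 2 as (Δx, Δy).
(0.9, 0.9)

The orange hexagon was at (6.0, 0.6) in frame 1 and (6.9, 1.5) in frame 2.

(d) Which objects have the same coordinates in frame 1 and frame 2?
the orange star, the pink cross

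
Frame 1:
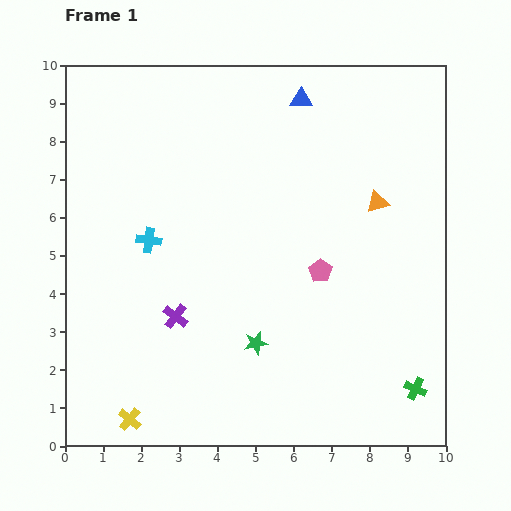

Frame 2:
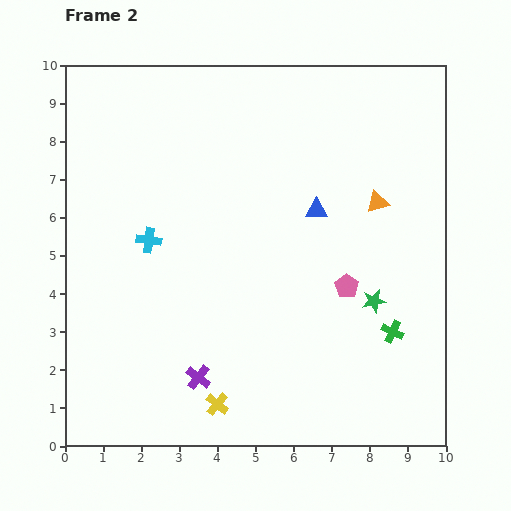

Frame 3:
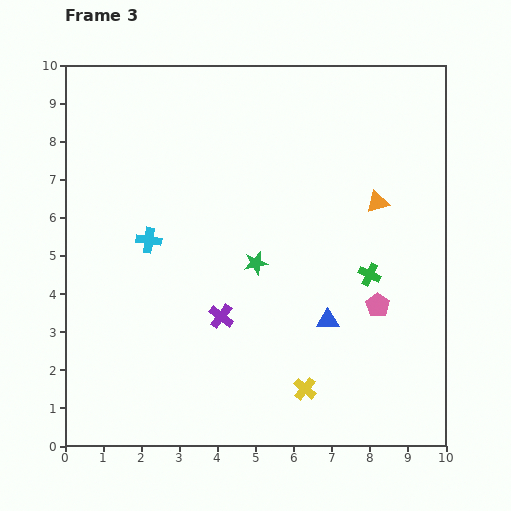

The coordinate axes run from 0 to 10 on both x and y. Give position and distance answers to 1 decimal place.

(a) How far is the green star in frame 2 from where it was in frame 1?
3.3

The green star moved from (5.0, 2.7) to (8.1, 3.8), a distance of √(3.1² + 1.1²) ≈ 3.3.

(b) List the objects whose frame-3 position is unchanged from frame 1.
the cyan cross, the orange triangle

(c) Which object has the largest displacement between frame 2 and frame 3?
the green star

(moved 3.3; next 2.9)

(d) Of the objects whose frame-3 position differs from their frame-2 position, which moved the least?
the pink pentagon

(moved 0.9)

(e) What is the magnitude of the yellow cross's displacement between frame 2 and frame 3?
2.3

The yellow cross moved from (4.0, 1.1) to (6.3, 1.5), a distance of √(2.3² + 0.4²) ≈ 2.3.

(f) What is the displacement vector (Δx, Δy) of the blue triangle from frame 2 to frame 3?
(0.3, -2.9)

The blue triangle was at (6.6, 6.2) in frame 2 and (6.9, 3.3) in frame 3.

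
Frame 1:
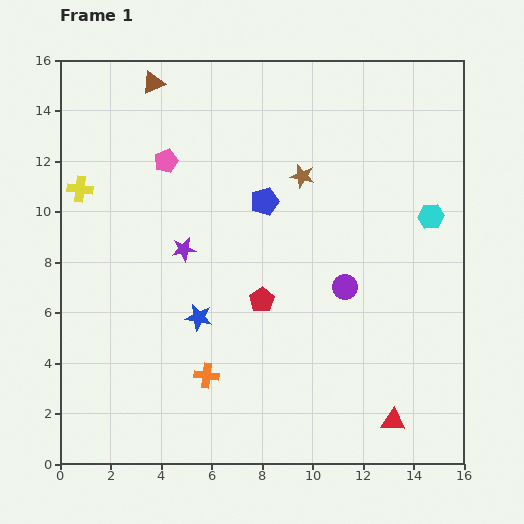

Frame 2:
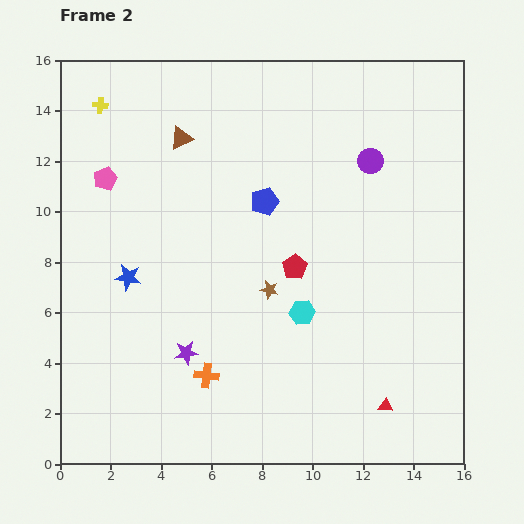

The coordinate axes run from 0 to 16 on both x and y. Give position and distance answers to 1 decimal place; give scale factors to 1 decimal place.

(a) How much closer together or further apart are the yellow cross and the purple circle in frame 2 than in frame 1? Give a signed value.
-0.3

Distance in frame 1: 11.2. Distance in frame 2: 10.9.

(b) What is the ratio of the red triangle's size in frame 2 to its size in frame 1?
0.6×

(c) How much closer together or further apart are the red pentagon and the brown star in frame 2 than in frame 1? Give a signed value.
-3.9

Distance in frame 1: 5.2. Distance in frame 2: 1.3.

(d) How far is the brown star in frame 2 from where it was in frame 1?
4.7

The brown star moved from (9.6, 11.4) to (8.3, 6.9), a distance of √(1.3² + 4.5²) ≈ 4.7.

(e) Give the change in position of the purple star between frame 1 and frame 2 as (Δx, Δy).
(0.1, -4.1)

The purple star was at (4.9, 8.5) in frame 1 and (5.0, 4.4) in frame 2.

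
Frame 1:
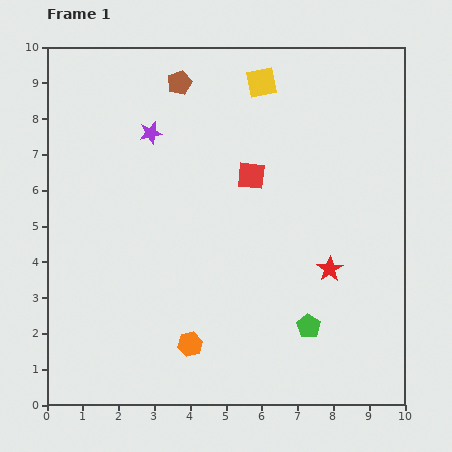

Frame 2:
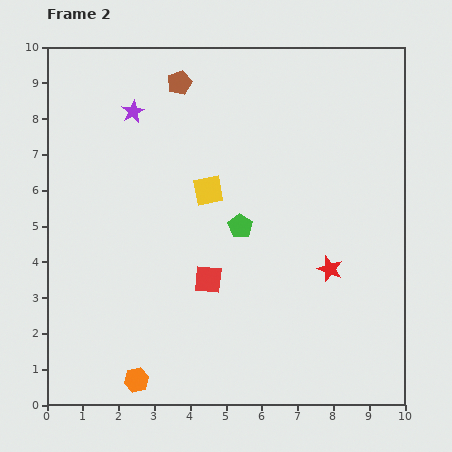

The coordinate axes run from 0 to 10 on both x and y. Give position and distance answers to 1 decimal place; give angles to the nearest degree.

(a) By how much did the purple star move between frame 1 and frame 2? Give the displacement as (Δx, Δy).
(-0.5, 0.6)

The purple star was at (2.9, 7.6) in frame 1 and (2.4, 8.2) in frame 2.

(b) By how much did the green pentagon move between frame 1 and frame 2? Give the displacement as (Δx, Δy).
(-1.9, 2.8)

The green pentagon was at (7.3, 2.2) in frame 1 and (5.4, 5.0) in frame 2.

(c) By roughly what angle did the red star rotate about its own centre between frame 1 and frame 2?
19° counter-clockwise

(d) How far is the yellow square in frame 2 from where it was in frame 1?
3.4

The yellow square moved from (6.0, 9.0) to (4.5, 6.0), a distance of √(1.5² + 3.0²) ≈ 3.4.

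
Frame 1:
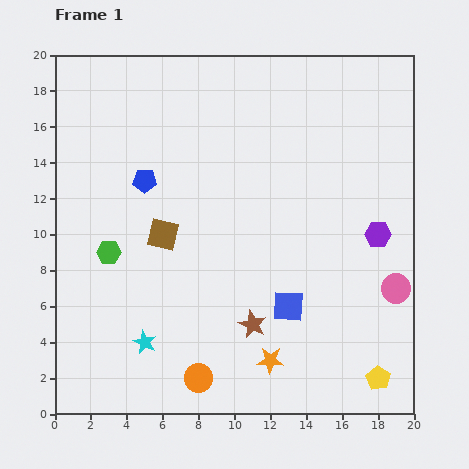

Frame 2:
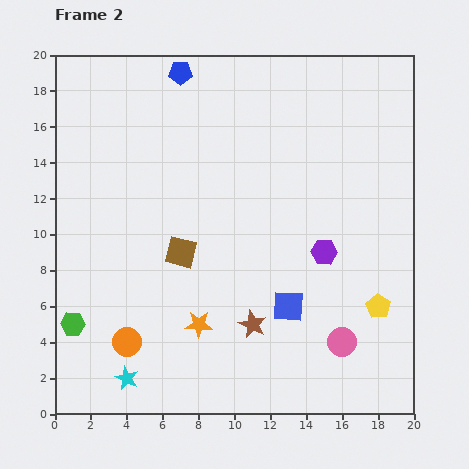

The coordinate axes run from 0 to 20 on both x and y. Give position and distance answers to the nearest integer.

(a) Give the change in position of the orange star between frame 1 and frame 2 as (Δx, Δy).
(-4, 2)

The orange star was at (12, 3) in frame 1 and (8, 5) in frame 2.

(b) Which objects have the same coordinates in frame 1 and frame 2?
the blue square, the brown star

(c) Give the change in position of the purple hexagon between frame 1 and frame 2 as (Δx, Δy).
(-3, -1)

The purple hexagon was at (18, 10) in frame 1 and (15, 9) in frame 2.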